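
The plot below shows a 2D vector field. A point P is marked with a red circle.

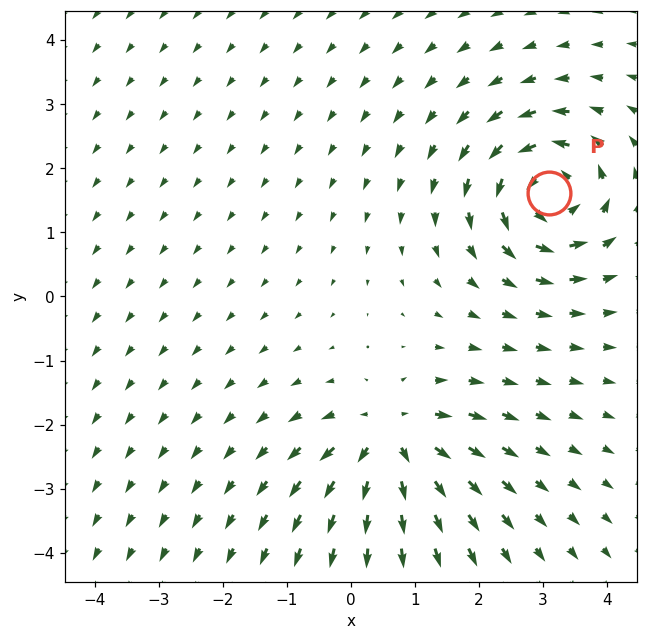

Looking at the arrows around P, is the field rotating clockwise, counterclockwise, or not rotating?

counterclockwise

Near P at (3.1, 1.6) the arrows circulate counterclockwise. The curl (z-component) there is about +6; positive curl means counterclockwise rotation.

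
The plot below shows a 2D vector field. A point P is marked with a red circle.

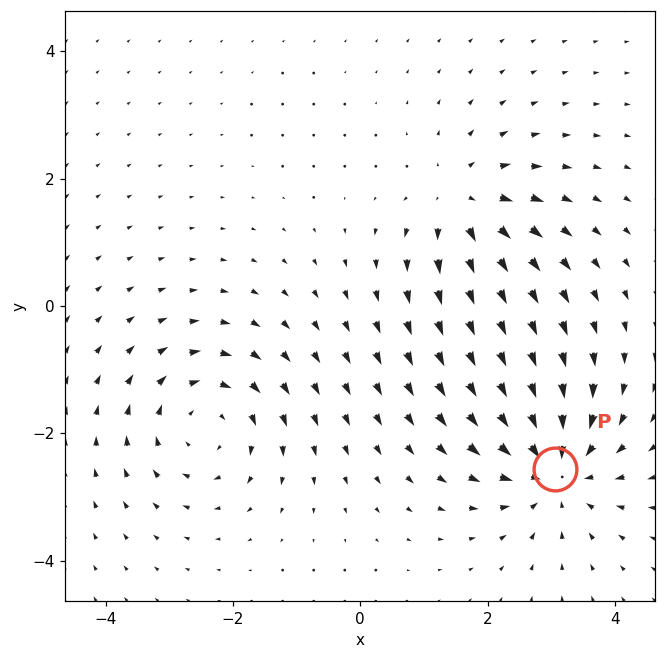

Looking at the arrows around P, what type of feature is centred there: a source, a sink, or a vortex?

At P (3.1, -2.6) the arrows converge inward. Divergence about -5, curl ≈0 — negative divergence with near-zero curl is a sink.

sink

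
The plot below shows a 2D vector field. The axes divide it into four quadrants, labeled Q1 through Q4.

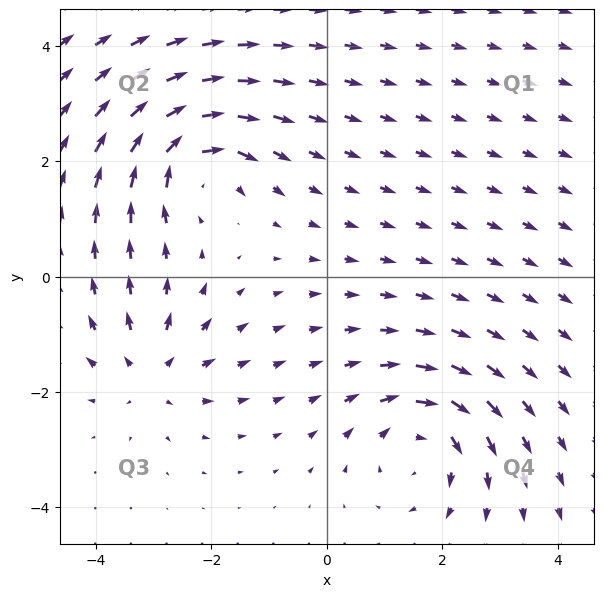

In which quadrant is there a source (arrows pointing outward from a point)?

Q3

The source sits at approximately (-3.0, -1.6), which lies in quadrant Q3. The divergence there is about +3, positive as expected for a source.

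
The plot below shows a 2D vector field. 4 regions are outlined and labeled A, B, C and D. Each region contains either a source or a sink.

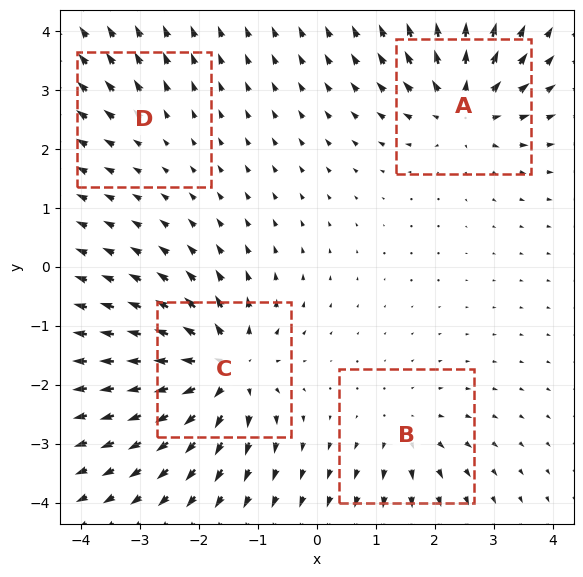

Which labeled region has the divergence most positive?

Divergence at each region's feature centre — A: about +6, B: about +4, C: about +8, D: about +2. Region C is most positive.

C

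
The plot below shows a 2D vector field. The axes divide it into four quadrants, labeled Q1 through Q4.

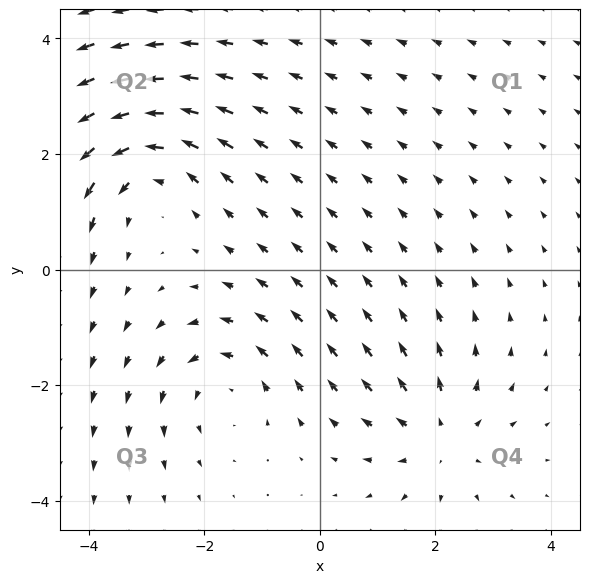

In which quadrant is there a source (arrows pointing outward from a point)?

Q4

The source sits at approximately (2.1, -2.9), which lies in quadrant Q4. The divergence there is about +4, positive as expected for a source.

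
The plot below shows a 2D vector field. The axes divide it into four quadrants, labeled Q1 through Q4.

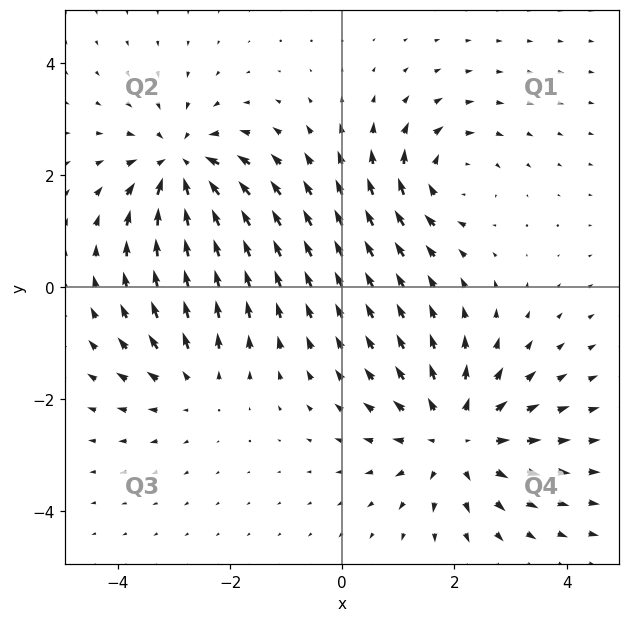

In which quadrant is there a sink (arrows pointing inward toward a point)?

The sink sits at approximately (-2.9, 2.1), which lies in quadrant Q2. The divergence there is about -5, negative as expected for a sink.

Q2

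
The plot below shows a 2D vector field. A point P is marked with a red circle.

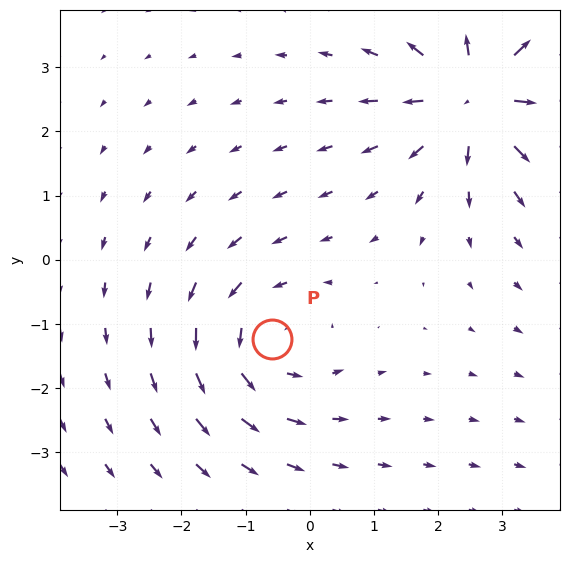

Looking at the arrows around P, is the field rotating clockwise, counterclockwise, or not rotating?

counterclockwise

Near P at (-0.6, -1.2) the arrows circulate counterclockwise. The curl (z-component) there is about +3; positive curl means counterclockwise rotation.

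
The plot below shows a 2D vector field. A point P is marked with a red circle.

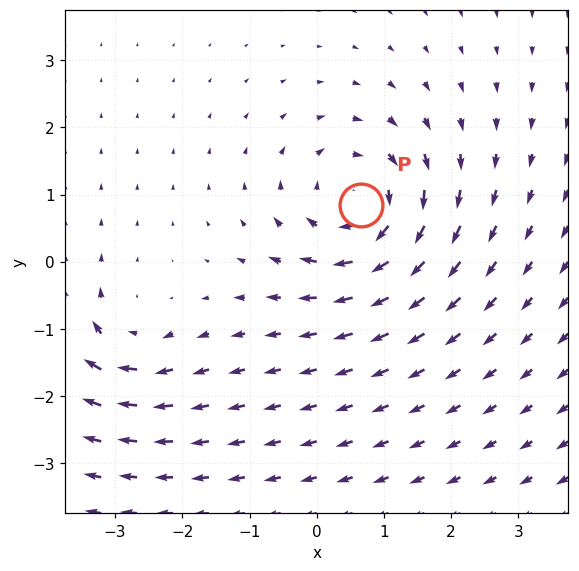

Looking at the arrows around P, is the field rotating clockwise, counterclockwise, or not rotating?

clockwise

Near P at (0.7, 0.8) the arrows circulate clockwise. The curl (z-component) there is about -5; negative curl means clockwise rotation.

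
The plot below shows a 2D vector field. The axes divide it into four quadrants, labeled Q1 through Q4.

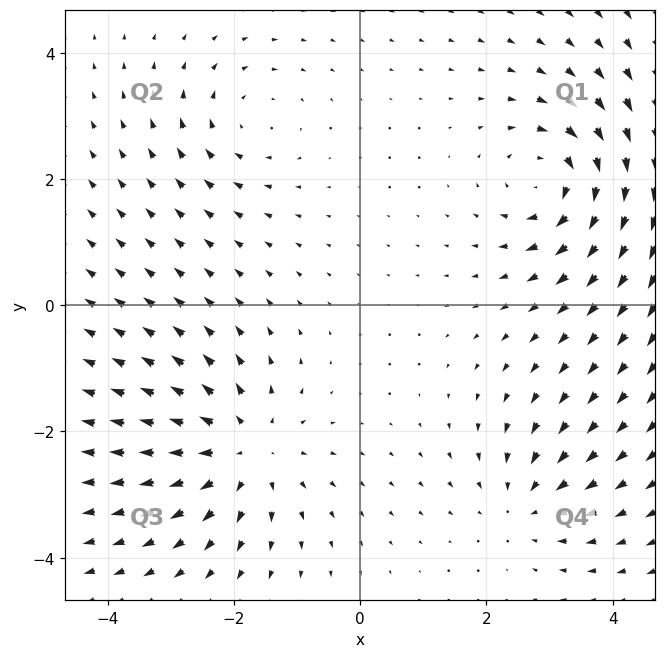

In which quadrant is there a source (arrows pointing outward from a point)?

The source sits at approximately (-1.8, -2.3), which lies in quadrant Q3. The divergence there is about +5, positive as expected for a source.

Q3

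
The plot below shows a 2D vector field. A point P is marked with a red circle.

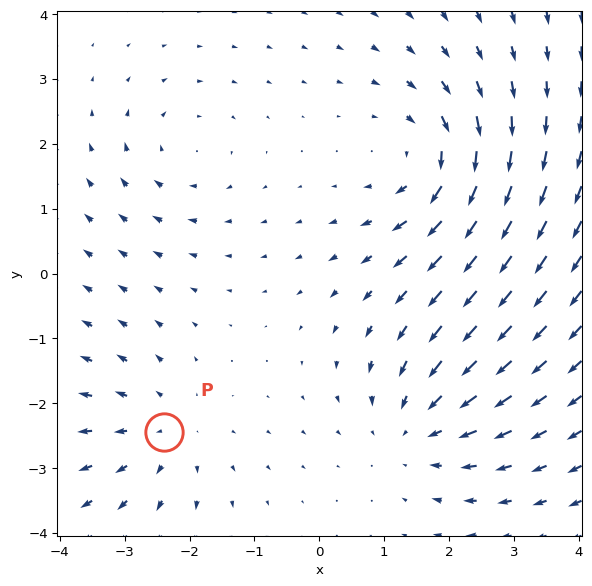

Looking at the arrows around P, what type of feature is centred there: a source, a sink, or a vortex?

source

At P (-2.4, -2.4) the arrows spread outward. Divergence about +3, curl ≈0 — positive divergence with near-zero curl is a source.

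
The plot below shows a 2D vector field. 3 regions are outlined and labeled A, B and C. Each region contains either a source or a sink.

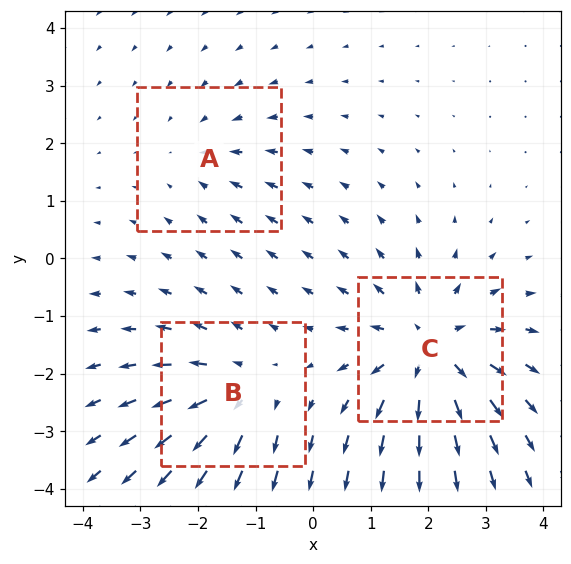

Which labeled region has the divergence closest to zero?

Divergence at each region's feature centre — A: about -2, B: about +3, C: about +5. Region A is closest to zero.

A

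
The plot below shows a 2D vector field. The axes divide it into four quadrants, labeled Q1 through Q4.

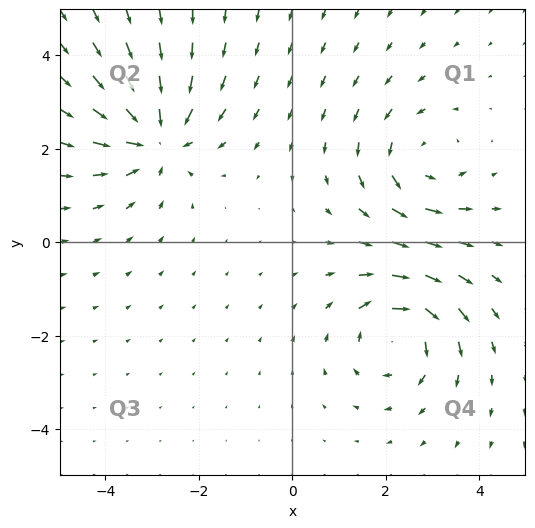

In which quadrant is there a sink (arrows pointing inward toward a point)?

The sink sits at approximately (-2.9, 2.2), which lies in quadrant Q2. The divergence there is about -4, negative as expected for a sink.

Q2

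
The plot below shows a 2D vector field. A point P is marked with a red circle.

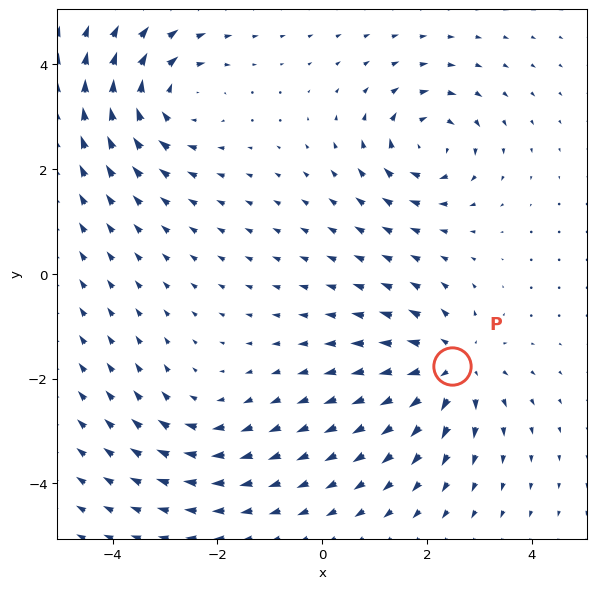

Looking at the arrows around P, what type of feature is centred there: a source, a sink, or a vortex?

At P (2.5, -1.8) the arrows spread outward. Divergence about +5, curl ≈0 — positive divergence with near-zero curl is a source.

source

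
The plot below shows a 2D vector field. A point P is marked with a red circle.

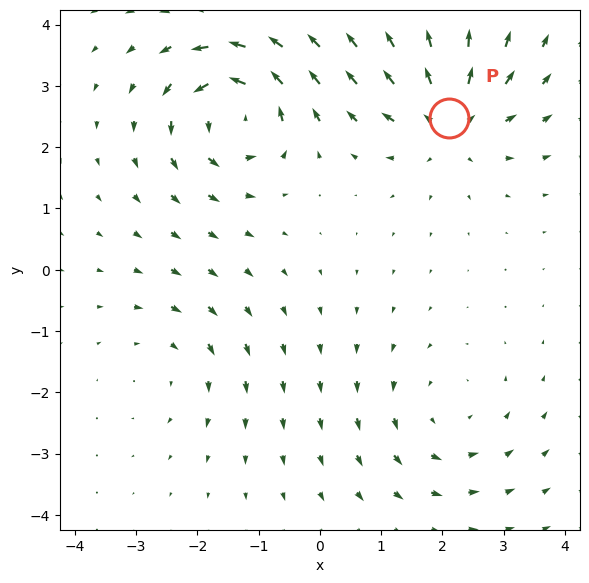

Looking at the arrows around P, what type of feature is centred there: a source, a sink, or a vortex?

source

At P (2.1, 2.5) the arrows spread outward. Divergence about +5, curl ≈0 — positive divergence with near-zero curl is a source.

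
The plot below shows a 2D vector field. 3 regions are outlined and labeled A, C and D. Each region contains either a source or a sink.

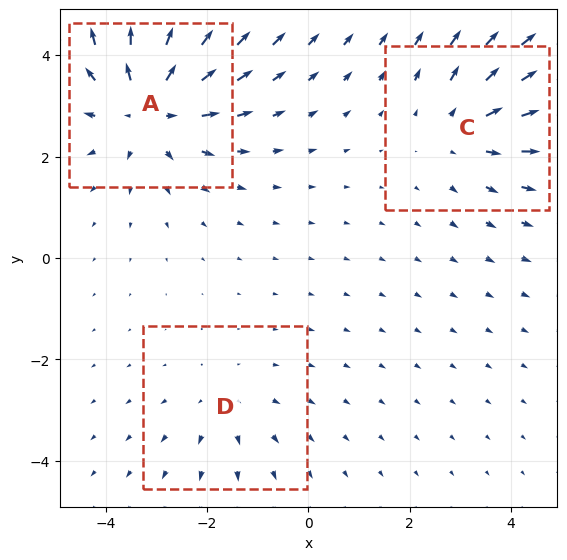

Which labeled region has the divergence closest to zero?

Divergence at each region's feature centre — A: about +4, C: about +3, D: about +2. Region D is closest to zero.

D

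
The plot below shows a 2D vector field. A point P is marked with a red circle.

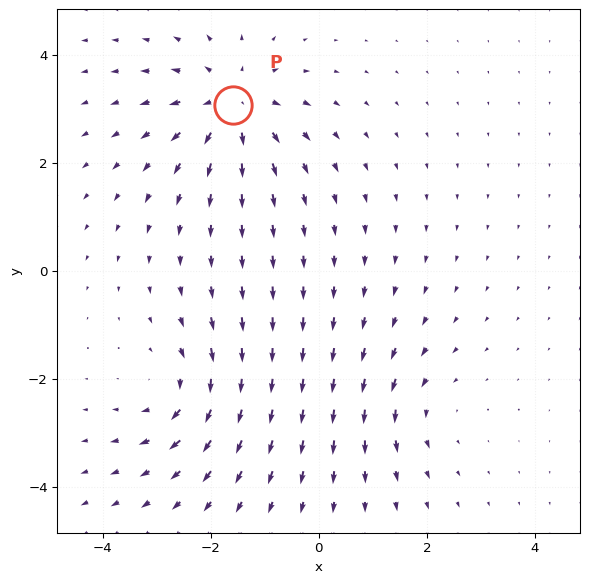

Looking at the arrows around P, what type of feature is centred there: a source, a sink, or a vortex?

source

At P (-1.6, 3.1) the arrows spread outward. Divergence about +5, curl ≈0 — positive divergence with near-zero curl is a source.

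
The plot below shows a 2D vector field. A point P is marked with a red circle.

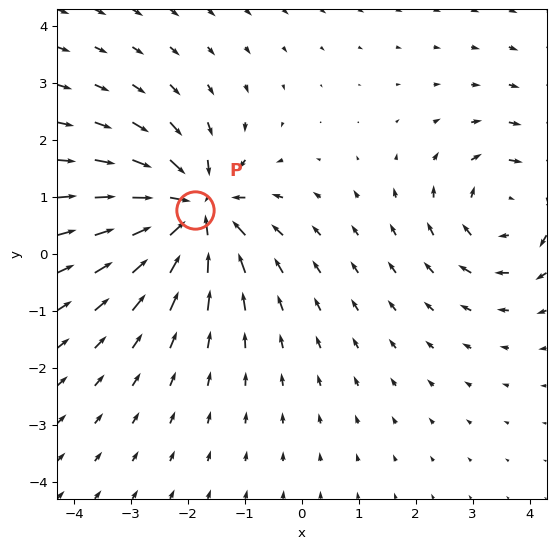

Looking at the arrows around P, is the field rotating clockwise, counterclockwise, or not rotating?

Near P at (-1.9, 0.8) the arrows show no circulation. The curl there is ≈0.

not rotating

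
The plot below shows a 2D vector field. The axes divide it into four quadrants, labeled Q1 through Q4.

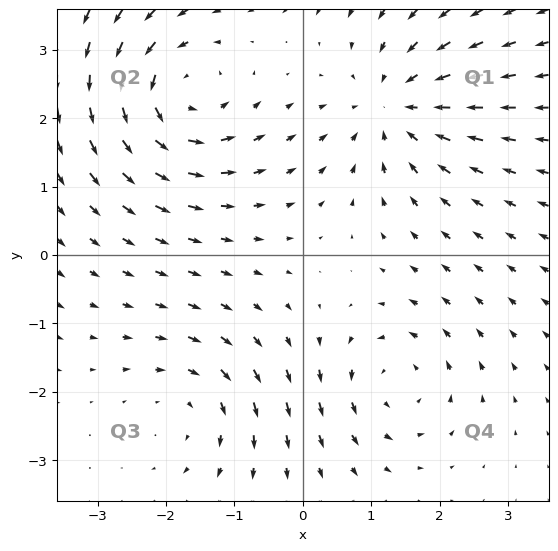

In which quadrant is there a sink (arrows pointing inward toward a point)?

Q1

The sink sits at approximately (1.3, 2.2), which lies in quadrant Q1. The divergence there is about -4, negative as expected for a sink.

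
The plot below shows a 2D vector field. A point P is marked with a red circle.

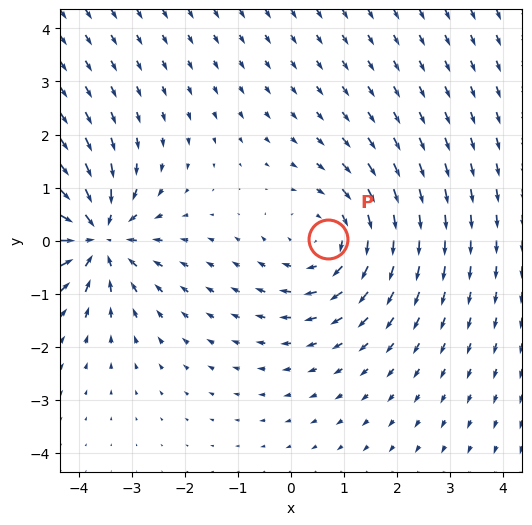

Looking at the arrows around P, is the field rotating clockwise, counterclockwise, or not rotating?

clockwise

Near P at (0.7, 0.0) the arrows circulate clockwise. The curl (z-component) there is about -3; negative curl means clockwise rotation.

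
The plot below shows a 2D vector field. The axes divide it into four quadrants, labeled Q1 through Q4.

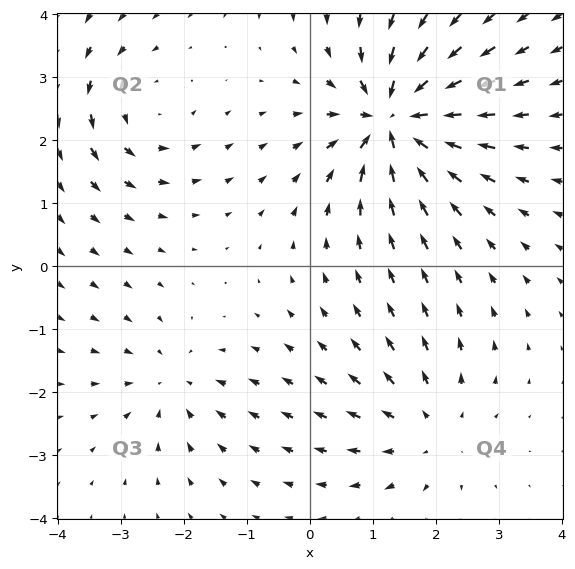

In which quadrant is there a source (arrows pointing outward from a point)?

Q4

The source sits at approximately (1.9, -2.6), which lies in quadrant Q4. The divergence there is about +3, positive as expected for a source.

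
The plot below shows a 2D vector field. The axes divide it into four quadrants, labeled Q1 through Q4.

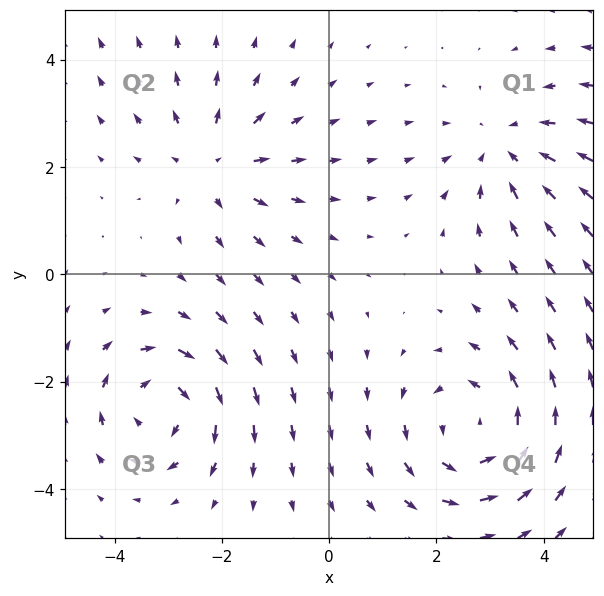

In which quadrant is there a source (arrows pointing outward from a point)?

The source sits at approximately (-2.2, 2.1), which lies in quadrant Q2. The divergence there is about +3, positive as expected for a source.

Q2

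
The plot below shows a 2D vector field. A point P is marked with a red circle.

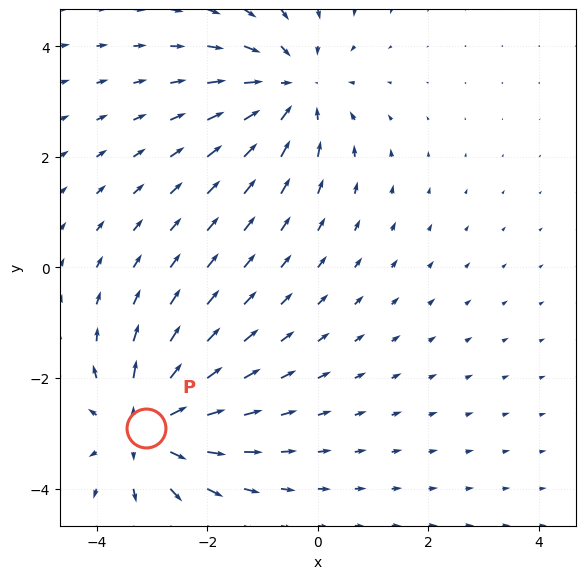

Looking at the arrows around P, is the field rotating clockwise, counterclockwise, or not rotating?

Near P at (-3.1, -2.9) the arrows show no circulation. The curl there is ≈0.

not rotating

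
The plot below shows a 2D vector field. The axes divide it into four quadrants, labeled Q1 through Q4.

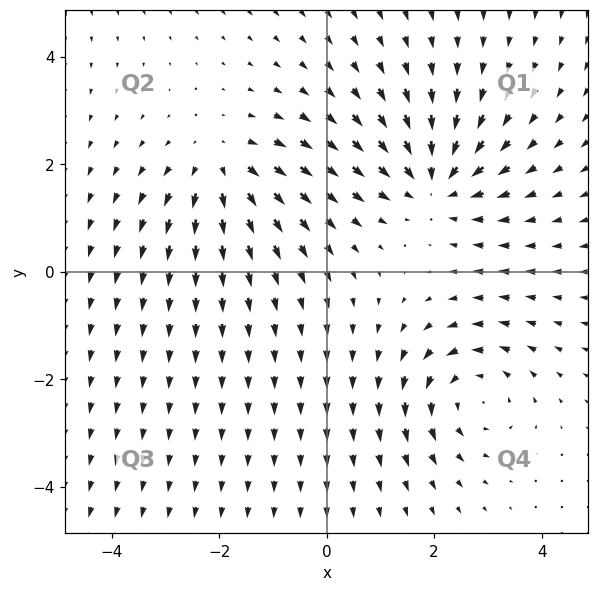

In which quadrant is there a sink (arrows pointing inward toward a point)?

The sink sits at approximately (2.0, 1.7), which lies in quadrant Q1. The divergence there is about -4, negative as expected for a sink.

Q1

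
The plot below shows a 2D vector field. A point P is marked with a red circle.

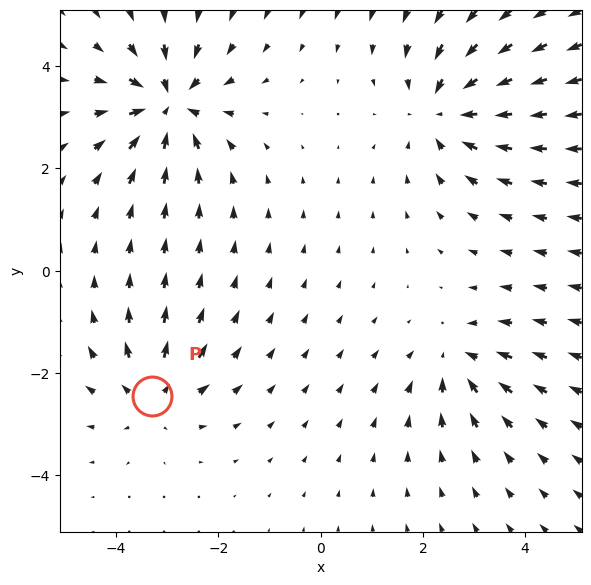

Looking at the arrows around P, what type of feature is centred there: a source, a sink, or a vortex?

source

At P (-3.3, -2.4) the arrows spread outward. Divergence about +3, curl ≈0 — positive divergence with near-zero curl is a source.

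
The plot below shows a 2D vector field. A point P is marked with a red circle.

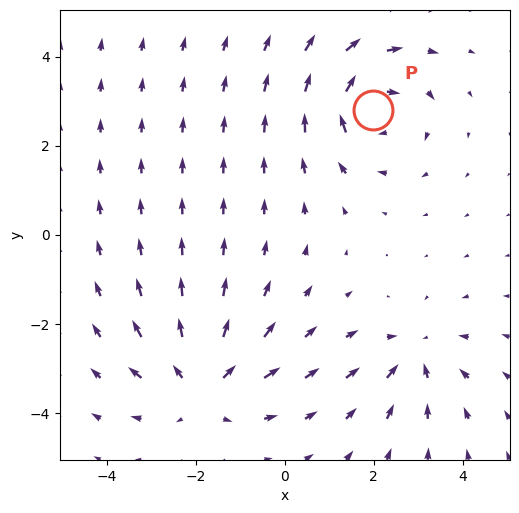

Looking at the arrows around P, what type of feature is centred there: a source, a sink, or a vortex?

vortex

At P (2.0, 2.8) the arrows circulate clockwise. Divergence ≈0, curl about -4 — near-zero divergence with nonzero curl is a vortex.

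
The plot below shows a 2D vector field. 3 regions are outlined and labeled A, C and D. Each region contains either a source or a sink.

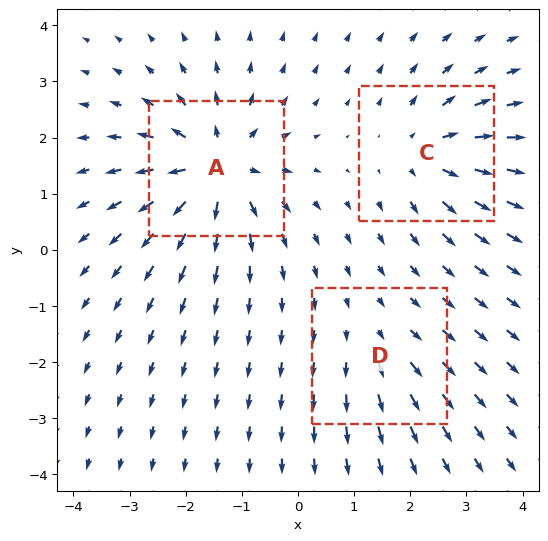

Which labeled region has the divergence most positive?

Divergence at each region's feature centre — A: about +6, C: about +4, D: about +2. Region A is most positive.

A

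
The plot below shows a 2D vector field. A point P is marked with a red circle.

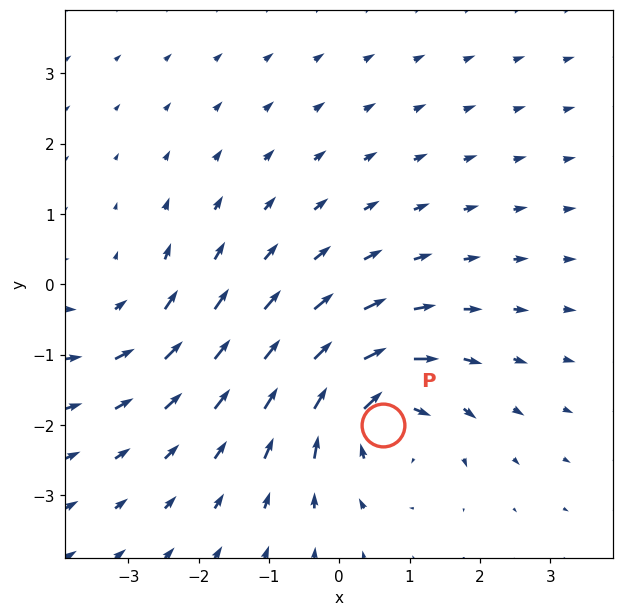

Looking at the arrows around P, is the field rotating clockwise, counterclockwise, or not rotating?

clockwise

Near P at (0.6, -2.0) the arrows circulate clockwise. The curl (z-component) there is about -6; negative curl means clockwise rotation.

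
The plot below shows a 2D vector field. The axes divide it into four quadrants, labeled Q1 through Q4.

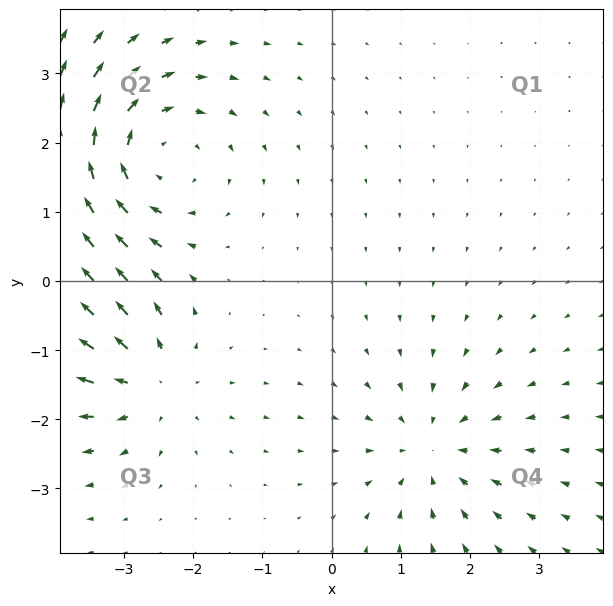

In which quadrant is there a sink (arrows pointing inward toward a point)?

Q4

The sink sits at approximately (1.5, -2.4), which lies in quadrant Q4. The divergence there is about -3, negative as expected for a sink.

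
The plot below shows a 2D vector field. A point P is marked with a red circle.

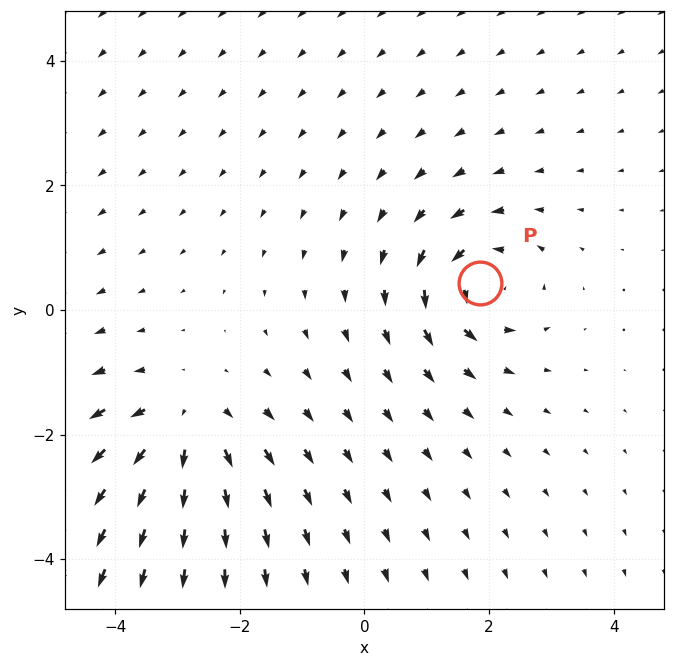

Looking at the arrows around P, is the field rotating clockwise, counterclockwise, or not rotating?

Near P at (1.9, 0.4) the arrows circulate counterclockwise. The curl (z-component) there is about +5; positive curl means counterclockwise rotation.

counterclockwise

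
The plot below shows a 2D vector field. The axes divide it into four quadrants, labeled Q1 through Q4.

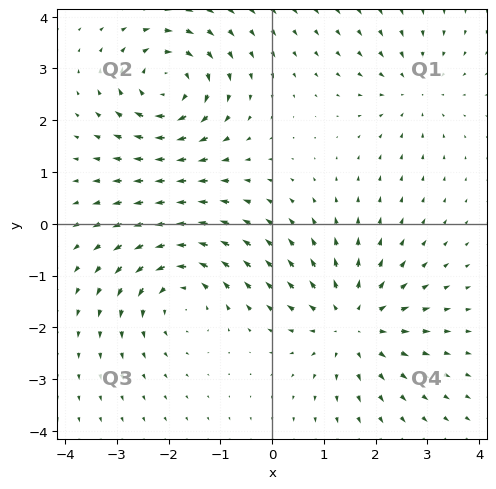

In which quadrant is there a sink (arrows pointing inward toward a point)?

Q1

The sink sits at approximately (2.7, 2.6), which lies in quadrant Q1. The divergence there is about -3, negative as expected for a sink.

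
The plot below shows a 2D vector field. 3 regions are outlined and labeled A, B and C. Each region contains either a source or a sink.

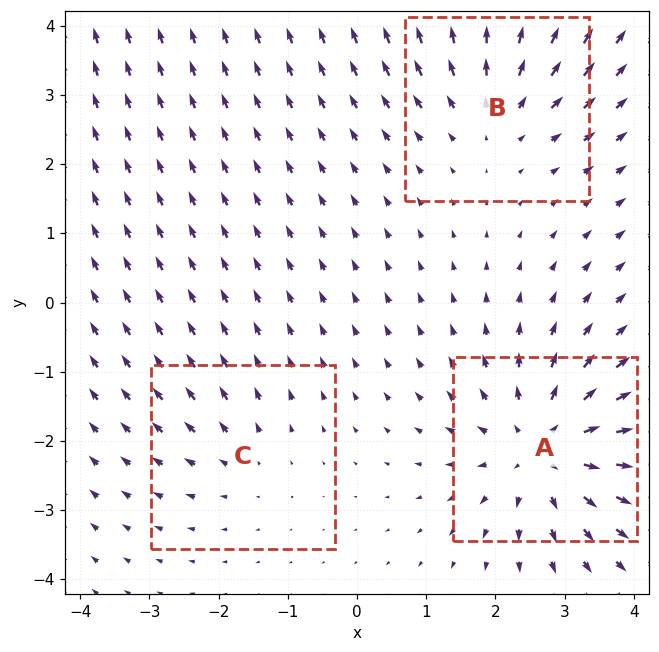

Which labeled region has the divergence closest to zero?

Divergence at each region's feature centre — A: about +5, B: about +3, C: about +2. Region C is closest to zero.

C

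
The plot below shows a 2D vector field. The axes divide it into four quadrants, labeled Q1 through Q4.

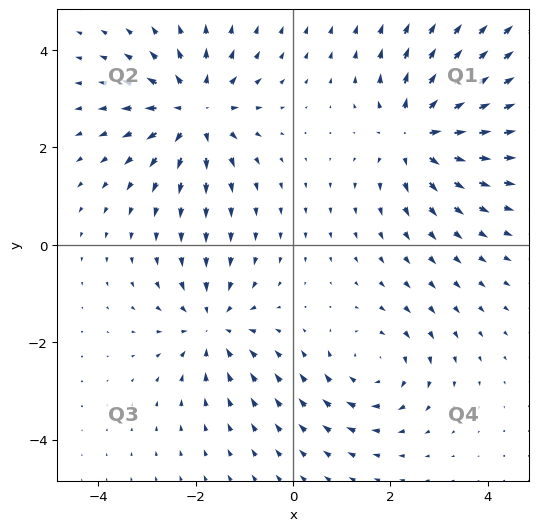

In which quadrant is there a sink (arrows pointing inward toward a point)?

The sink sits at approximately (-1.6, -1.7), which lies in quadrant Q3. The divergence there is about -4, negative as expected for a sink.

Q3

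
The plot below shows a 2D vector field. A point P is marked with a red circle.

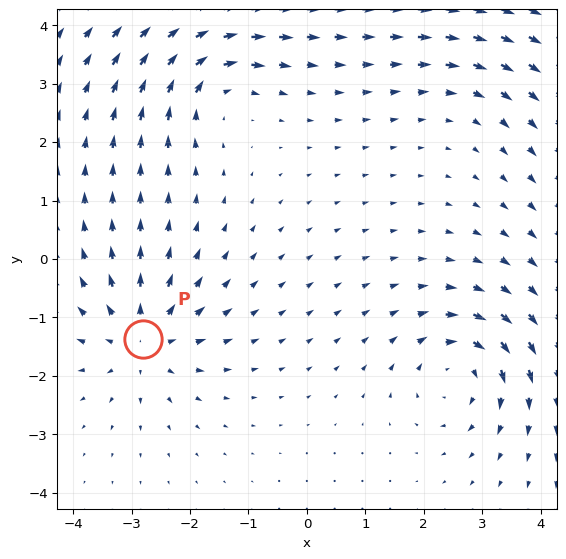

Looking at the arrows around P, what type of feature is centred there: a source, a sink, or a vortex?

At P (-2.8, -1.4) the arrows spread outward. Divergence about +6, curl ≈0 — positive divergence with near-zero curl is a source.

source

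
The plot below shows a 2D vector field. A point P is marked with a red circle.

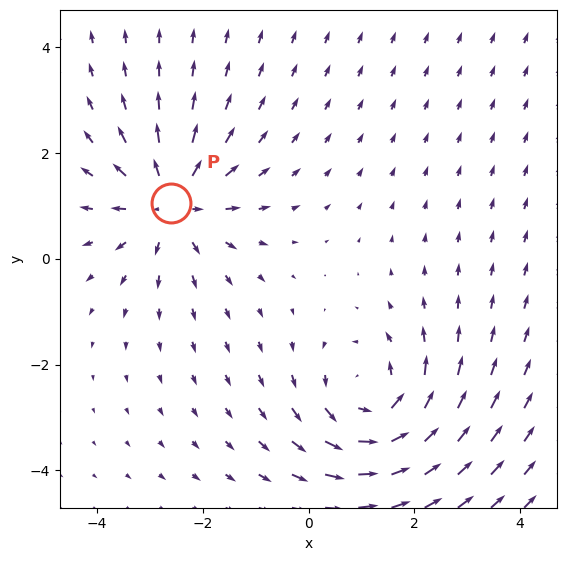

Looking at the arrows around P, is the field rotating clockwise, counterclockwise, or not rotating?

Near P at (-2.6, 1.1) the arrows show no circulation. The curl there is ≈0.

not rotating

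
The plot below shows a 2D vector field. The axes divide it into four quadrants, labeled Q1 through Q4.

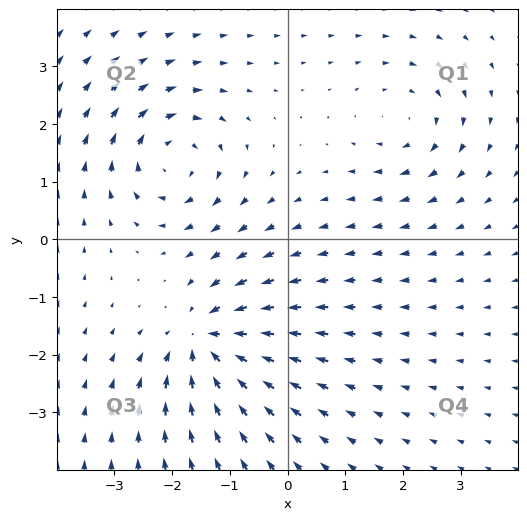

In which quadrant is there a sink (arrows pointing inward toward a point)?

Q3

The sink sits at approximately (-1.4, -1.8), which lies in quadrant Q3. The divergence there is about -7, negative as expected for a sink.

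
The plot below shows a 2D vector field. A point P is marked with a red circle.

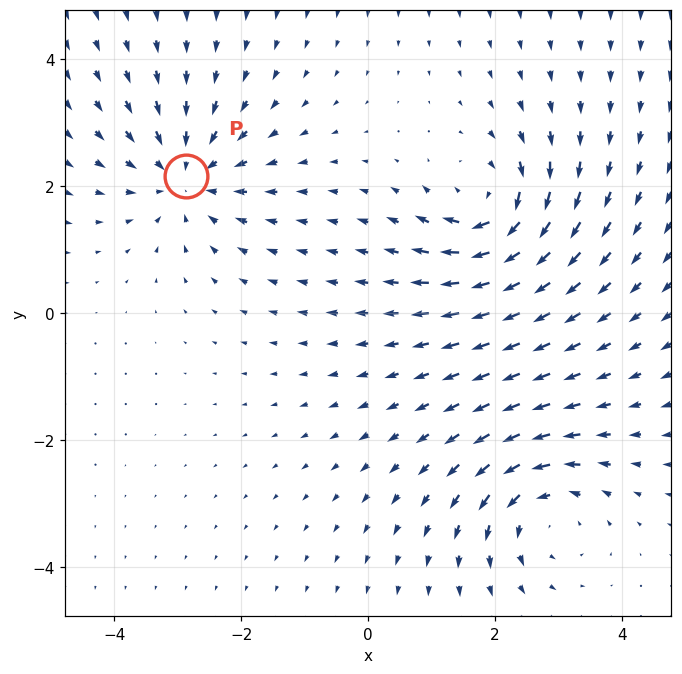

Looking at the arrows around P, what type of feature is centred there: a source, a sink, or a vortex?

sink

At P (-2.9, 2.2) the arrows converge inward. Divergence about -5, curl ≈0 — negative divergence with near-zero curl is a sink.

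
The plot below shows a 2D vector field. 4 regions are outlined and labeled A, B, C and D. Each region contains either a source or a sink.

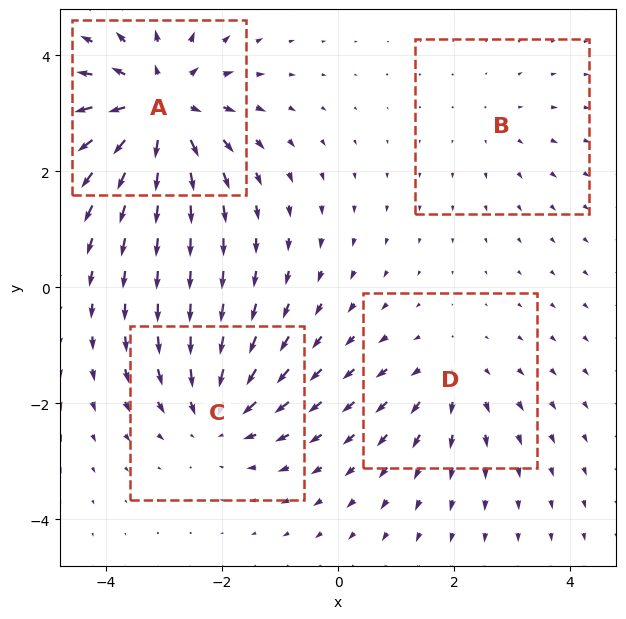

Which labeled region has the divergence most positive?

Divergence at each region's feature centre — A: about +7, B: about +2, C: about -5, D: about +3. Region A is most positive.

A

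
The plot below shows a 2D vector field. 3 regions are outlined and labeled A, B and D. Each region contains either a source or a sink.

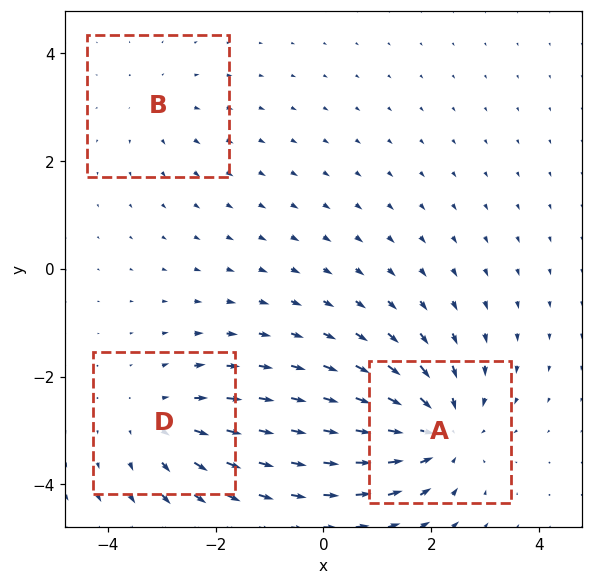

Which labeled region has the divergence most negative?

Divergence at each region's feature centre — A: about -5, B: about +2, D: about +3. Region A is most negative.

A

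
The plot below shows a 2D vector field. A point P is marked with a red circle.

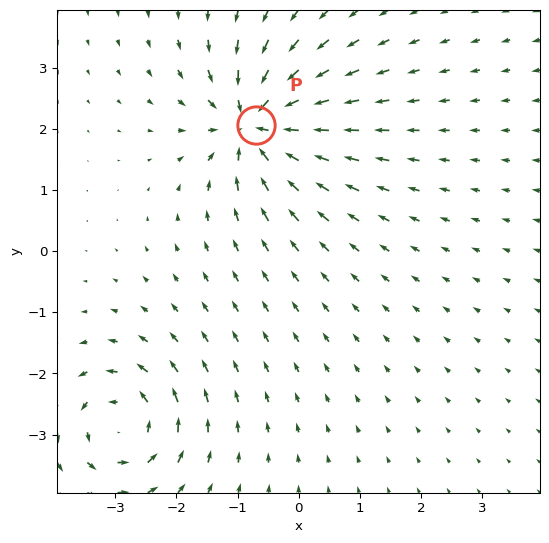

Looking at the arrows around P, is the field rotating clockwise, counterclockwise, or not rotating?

Near P at (-0.7, 2.1) the arrows show no circulation. The curl there is ≈0.

not rotating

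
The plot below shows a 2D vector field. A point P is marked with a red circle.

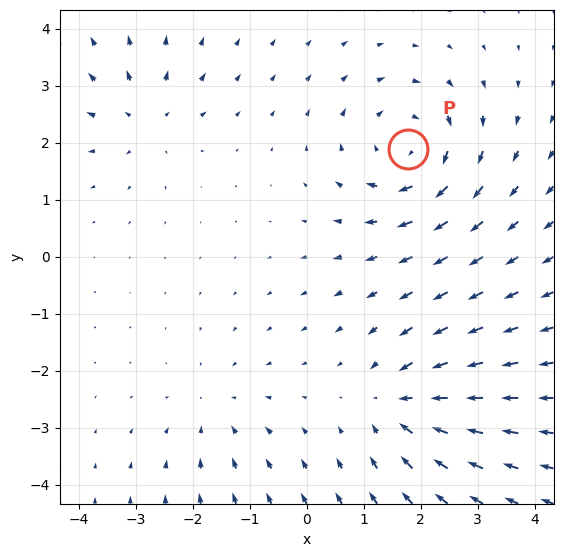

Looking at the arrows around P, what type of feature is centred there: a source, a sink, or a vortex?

vortex

At P (1.8, 1.9) the arrows circulate clockwise. Divergence ≈0, curl about -5 — near-zero divergence with nonzero curl is a vortex.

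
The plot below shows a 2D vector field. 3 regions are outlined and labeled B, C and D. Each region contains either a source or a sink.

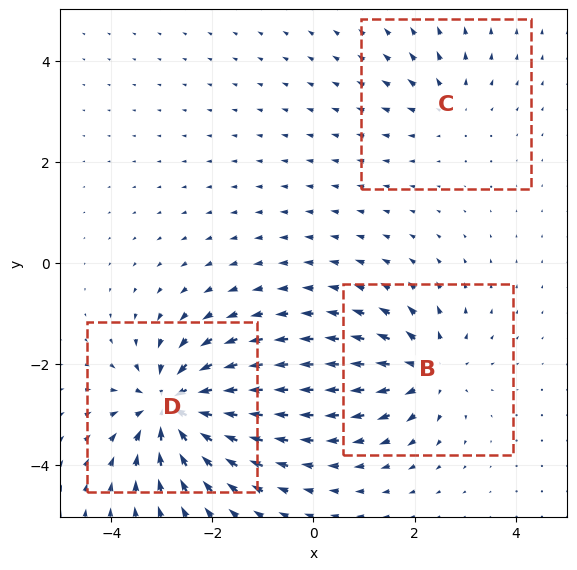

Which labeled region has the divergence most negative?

D

Divergence at each region's feature centre — B: about +4, C: about +2, D: about -6. Region D is most negative.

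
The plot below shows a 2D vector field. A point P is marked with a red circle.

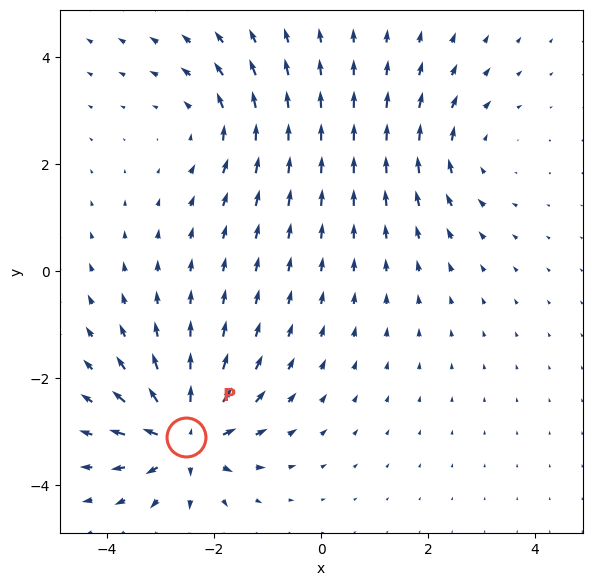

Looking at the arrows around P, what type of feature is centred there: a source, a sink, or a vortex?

At P (-2.5, -3.1) the arrows spread outward. Divergence about +6, curl ≈0 — positive divergence with near-zero curl is a source.

source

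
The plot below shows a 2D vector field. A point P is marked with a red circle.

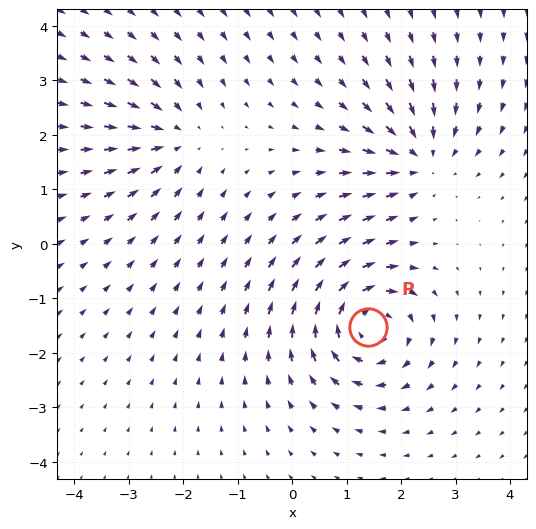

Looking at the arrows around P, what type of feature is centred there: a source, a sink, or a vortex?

vortex

At P (1.4, -1.5) the arrows circulate clockwise. Divergence ≈0, curl about -6 — near-zero divergence with nonzero curl is a vortex.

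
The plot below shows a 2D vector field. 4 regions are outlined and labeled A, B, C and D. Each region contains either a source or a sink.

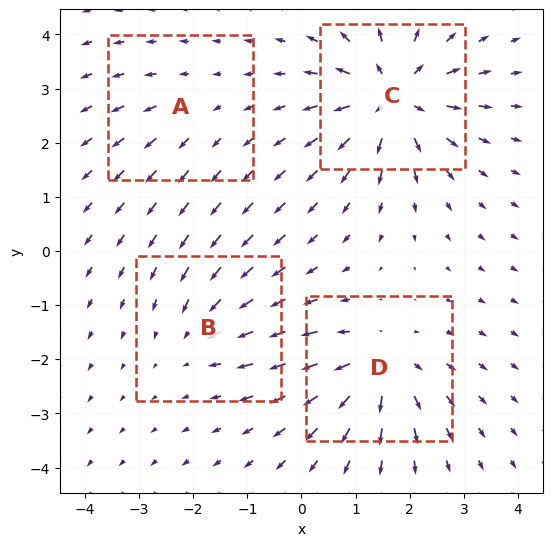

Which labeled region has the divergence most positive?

Divergence at each region's feature centre — A: about +2, B: about -4, C: about +8, D: about +6. Region C is most positive.

C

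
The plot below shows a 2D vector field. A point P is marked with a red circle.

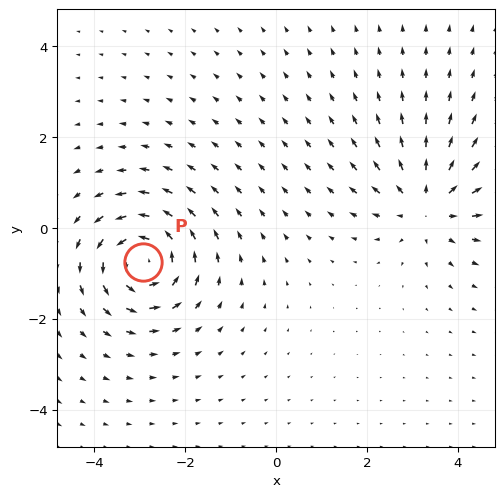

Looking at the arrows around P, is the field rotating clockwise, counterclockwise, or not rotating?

counterclockwise

Near P at (-2.9, -0.8) the arrows circulate counterclockwise. The curl (z-component) there is about +6; positive curl means counterclockwise rotation.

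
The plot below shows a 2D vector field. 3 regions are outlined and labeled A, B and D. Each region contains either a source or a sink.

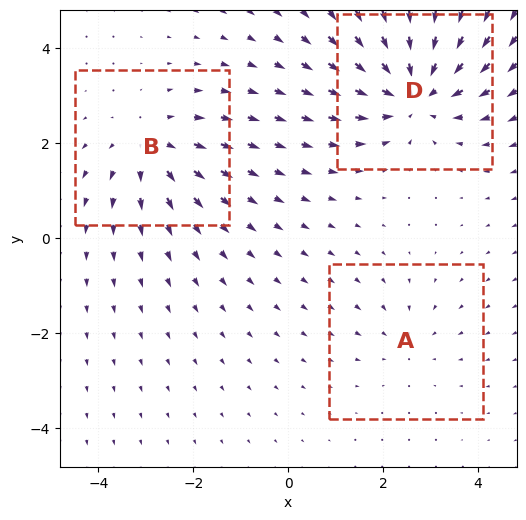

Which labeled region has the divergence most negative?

D

Divergence at each region's feature centre — A: about -2, B: about +3, D: about -5. Region D is most negative.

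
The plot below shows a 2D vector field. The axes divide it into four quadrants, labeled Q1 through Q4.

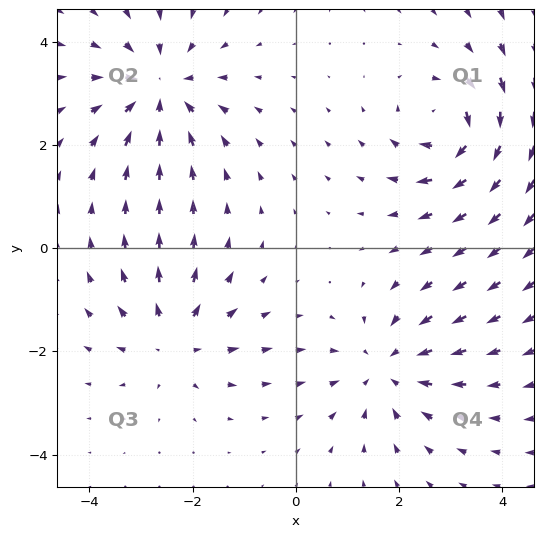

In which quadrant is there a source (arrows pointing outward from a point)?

Q3

The source sits at approximately (-2.4, -1.8), which lies in quadrant Q3. The divergence there is about +4, positive as expected for a source.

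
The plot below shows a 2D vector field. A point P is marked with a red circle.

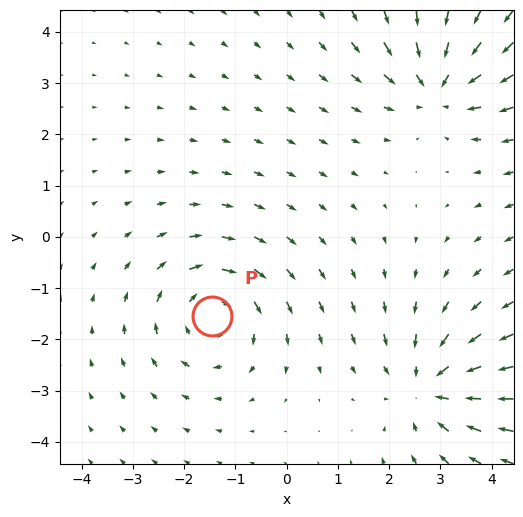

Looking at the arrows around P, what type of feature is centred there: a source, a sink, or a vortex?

vortex

At P (-1.5, -1.5) the arrows circulate clockwise. Divergence ≈0, curl about -4 — near-zero divergence with nonzero curl is a vortex.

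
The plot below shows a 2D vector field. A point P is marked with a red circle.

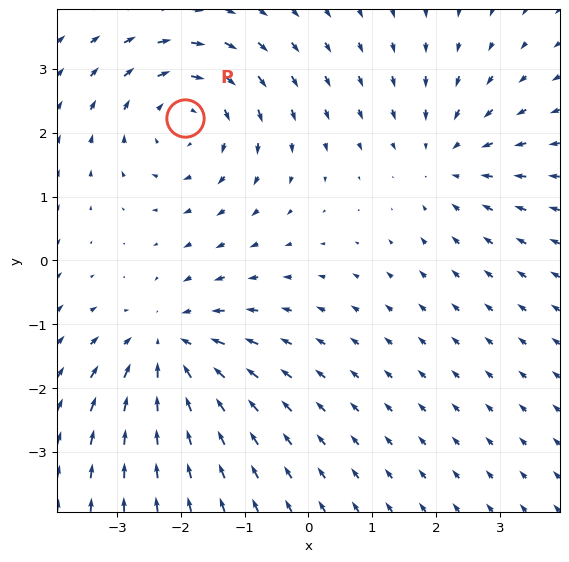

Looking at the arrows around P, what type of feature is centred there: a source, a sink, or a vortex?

At P (-1.9, 2.2) the arrows circulate clockwise. Divergence ≈0, curl about -4 — near-zero divergence with nonzero curl is a vortex.

vortex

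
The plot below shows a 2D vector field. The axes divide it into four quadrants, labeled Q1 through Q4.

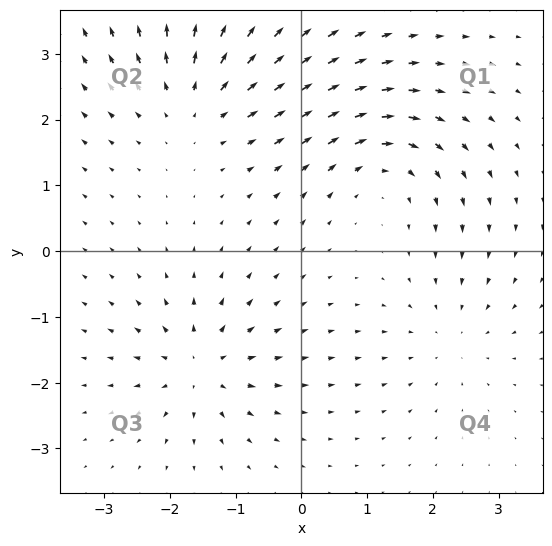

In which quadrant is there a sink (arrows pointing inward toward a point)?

The sink sits at approximately (2.3, -1.3), which lies in quadrant Q4. The divergence there is about -2, negative as expected for a sink.

Q4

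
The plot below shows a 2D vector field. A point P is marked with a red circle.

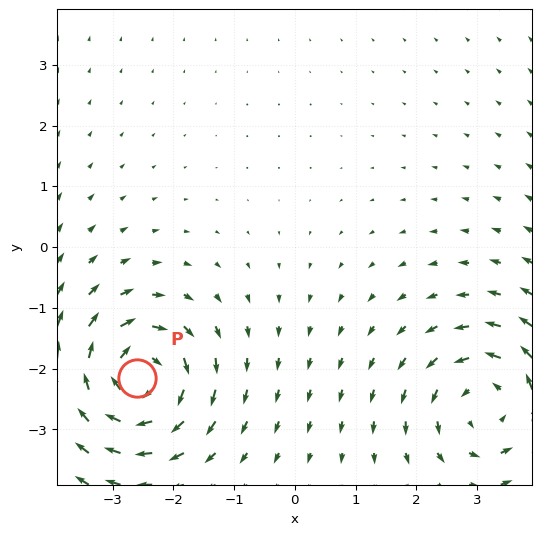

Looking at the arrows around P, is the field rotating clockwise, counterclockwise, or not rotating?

clockwise

Near P at (-2.6, -2.2) the arrows circulate clockwise. The curl (z-component) there is about -6; negative curl means clockwise rotation.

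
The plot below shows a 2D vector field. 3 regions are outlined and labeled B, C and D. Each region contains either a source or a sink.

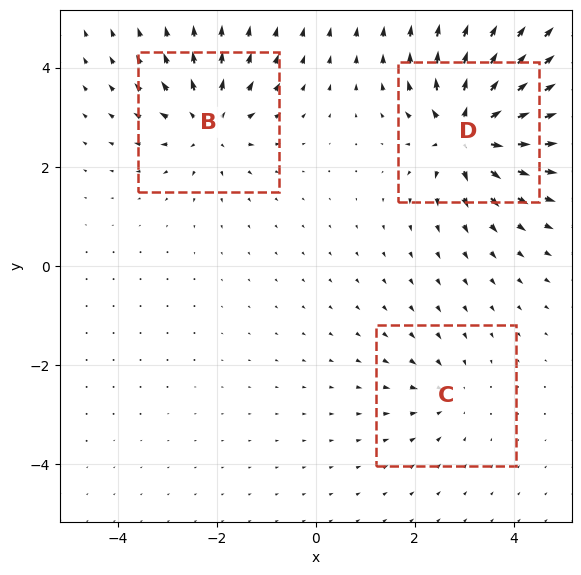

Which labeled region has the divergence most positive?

D

Divergence at each region's feature centre — B: about +4, C: about -2, D: about +6. Region D is most positive.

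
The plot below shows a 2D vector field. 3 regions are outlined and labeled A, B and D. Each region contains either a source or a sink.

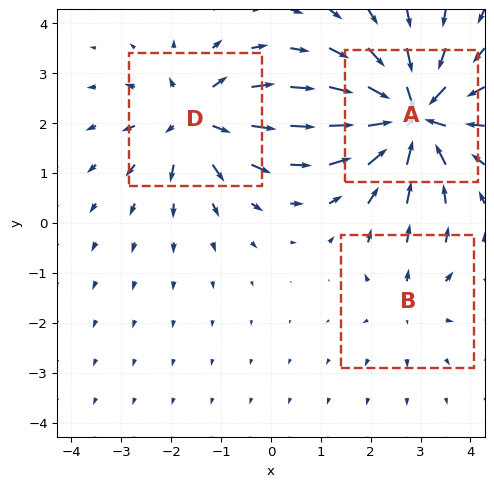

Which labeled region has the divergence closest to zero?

B

Divergence at each region's feature centre — A: about -6, B: about +2, D: about +4. Region B is closest to zero.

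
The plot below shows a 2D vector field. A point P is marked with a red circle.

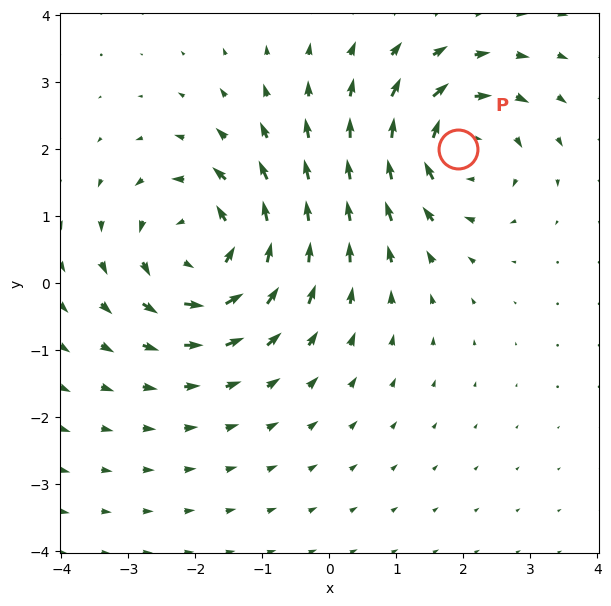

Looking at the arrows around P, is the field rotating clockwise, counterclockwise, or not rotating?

clockwise

Near P at (1.9, 2.0) the arrows circulate clockwise. The curl (z-component) there is about -3; negative curl means clockwise rotation.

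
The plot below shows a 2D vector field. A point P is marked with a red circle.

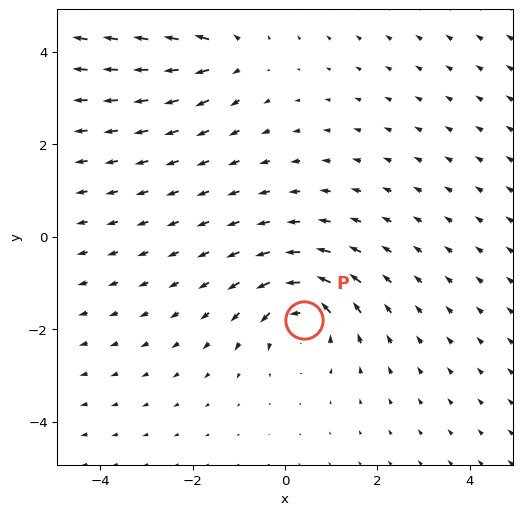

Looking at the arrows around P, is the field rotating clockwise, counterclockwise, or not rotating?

counterclockwise

Near P at (0.4, -1.8) the arrows circulate counterclockwise. The curl (z-component) there is about +4; positive curl means counterclockwise rotation.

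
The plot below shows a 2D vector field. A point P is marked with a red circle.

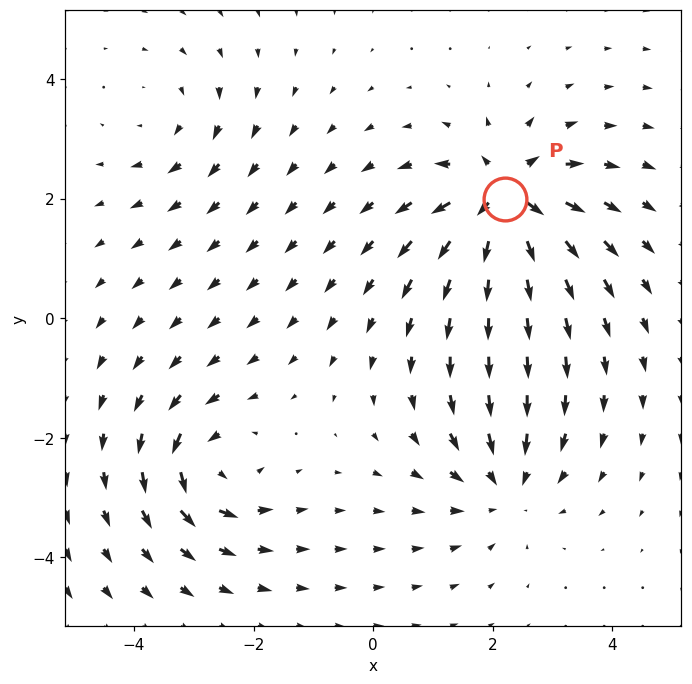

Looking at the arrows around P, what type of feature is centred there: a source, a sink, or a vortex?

source

At P (2.2, 2.0) the arrows spread outward. Divergence about +7, curl ≈0 — positive divergence with near-zero curl is a source.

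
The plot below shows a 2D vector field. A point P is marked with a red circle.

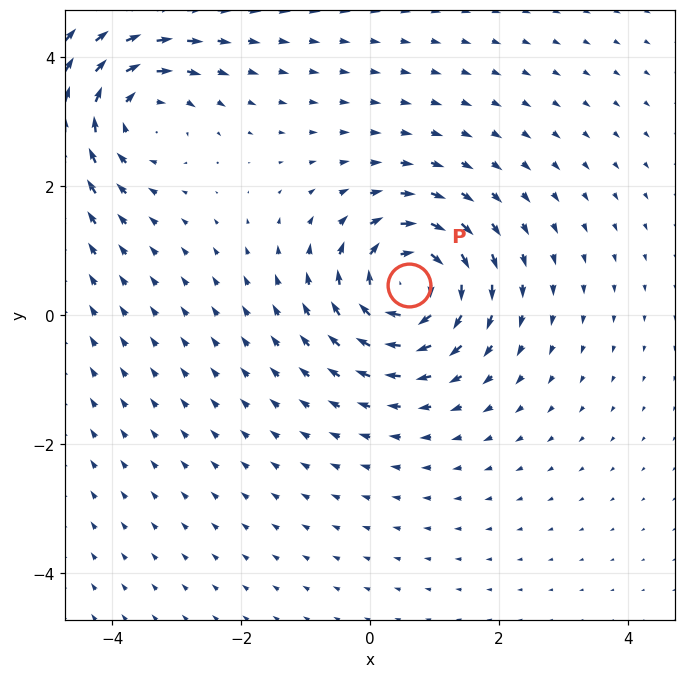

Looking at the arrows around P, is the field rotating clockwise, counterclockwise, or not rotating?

clockwise

Near P at (0.6, 0.5) the arrows circulate clockwise. The curl (z-component) there is about -5; negative curl means clockwise rotation.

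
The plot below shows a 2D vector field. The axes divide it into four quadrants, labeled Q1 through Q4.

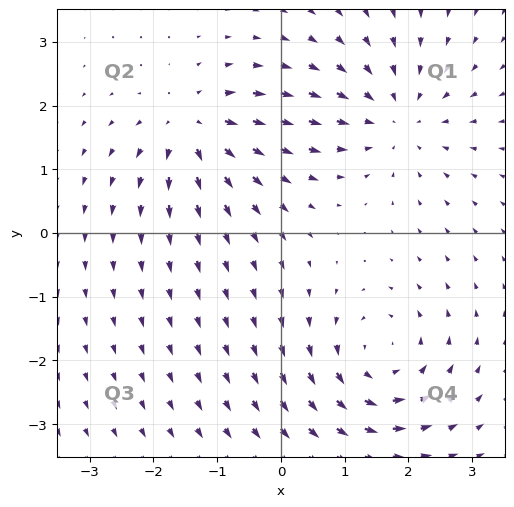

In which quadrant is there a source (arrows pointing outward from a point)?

The source sits at approximately (-1.4, 1.6), which lies in quadrant Q2. The divergence there is about +5, positive as expected for a source.

Q2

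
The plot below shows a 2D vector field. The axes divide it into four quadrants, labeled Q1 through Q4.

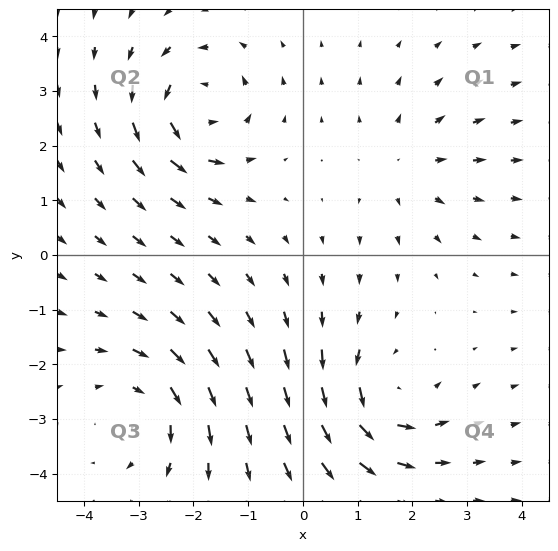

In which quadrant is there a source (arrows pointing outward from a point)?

The source sits at approximately (1.9, 1.6), which lies in quadrant Q1. The divergence there is about +3, positive as expected for a source.

Q1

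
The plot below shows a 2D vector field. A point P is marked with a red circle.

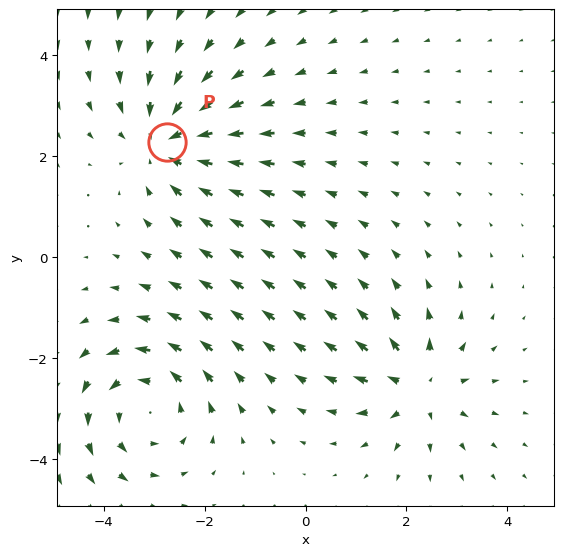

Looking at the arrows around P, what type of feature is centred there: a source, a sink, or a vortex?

sink

At P (-2.7, 2.3) the arrows converge inward. Divergence about -4, curl ≈0 — negative divergence with near-zero curl is a sink.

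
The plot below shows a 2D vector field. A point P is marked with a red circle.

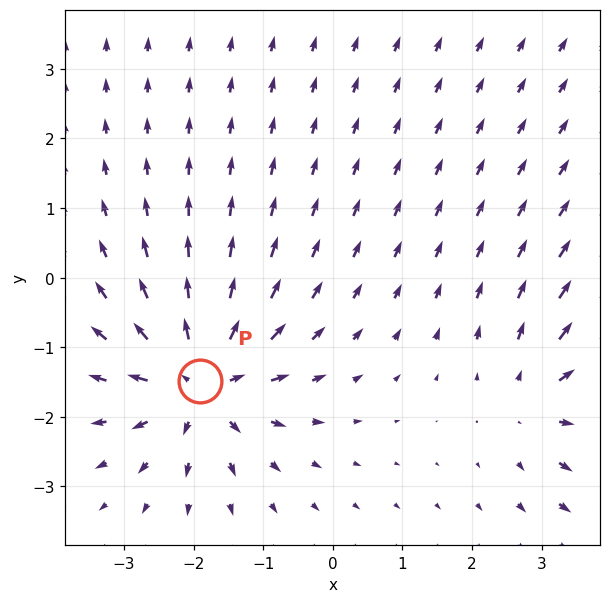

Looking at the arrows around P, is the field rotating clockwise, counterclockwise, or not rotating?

not rotating

Near P at (-1.9, -1.5) the arrows show no circulation. The curl there is ≈0.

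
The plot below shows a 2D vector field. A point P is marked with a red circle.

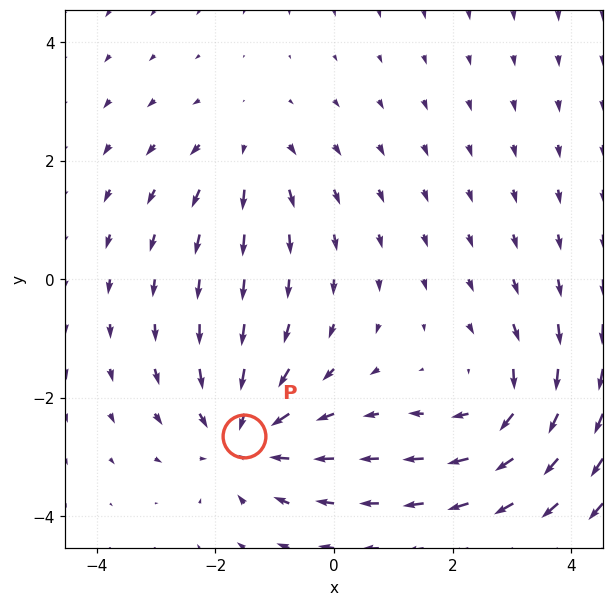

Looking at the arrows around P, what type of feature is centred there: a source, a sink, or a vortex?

At P (-1.5, -2.6) the arrows converge inward. Divergence about -4, curl ≈0 — negative divergence with near-zero curl is a sink.

sink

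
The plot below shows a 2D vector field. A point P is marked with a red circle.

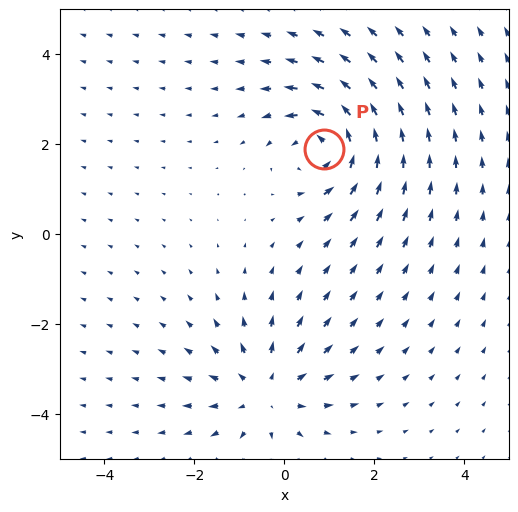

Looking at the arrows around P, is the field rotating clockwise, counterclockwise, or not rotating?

Near P at (0.9, 1.9) the arrows circulate counterclockwise. The curl (z-component) there is about +4; positive curl means counterclockwise rotation.

counterclockwise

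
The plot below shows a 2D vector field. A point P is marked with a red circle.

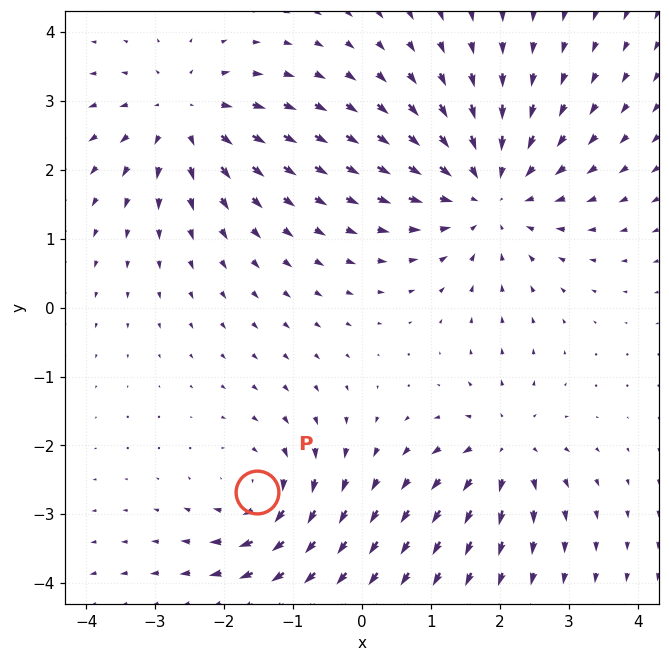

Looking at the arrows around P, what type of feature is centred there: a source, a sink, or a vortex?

At P (-1.5, -2.7) the arrows circulate clockwise. Divergence ≈0, curl about -4 — near-zero divergence with nonzero curl is a vortex.

vortex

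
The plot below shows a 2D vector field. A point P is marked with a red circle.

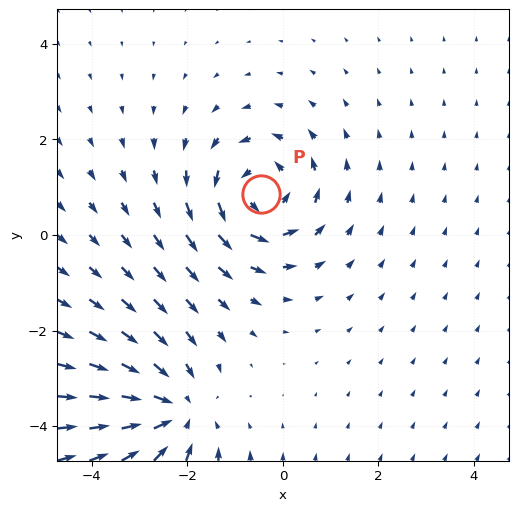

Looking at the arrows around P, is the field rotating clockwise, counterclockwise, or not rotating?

Near P at (-0.5, 0.9) the arrows circulate counterclockwise. The curl (z-component) there is about +5; positive curl means counterclockwise rotation.

counterclockwise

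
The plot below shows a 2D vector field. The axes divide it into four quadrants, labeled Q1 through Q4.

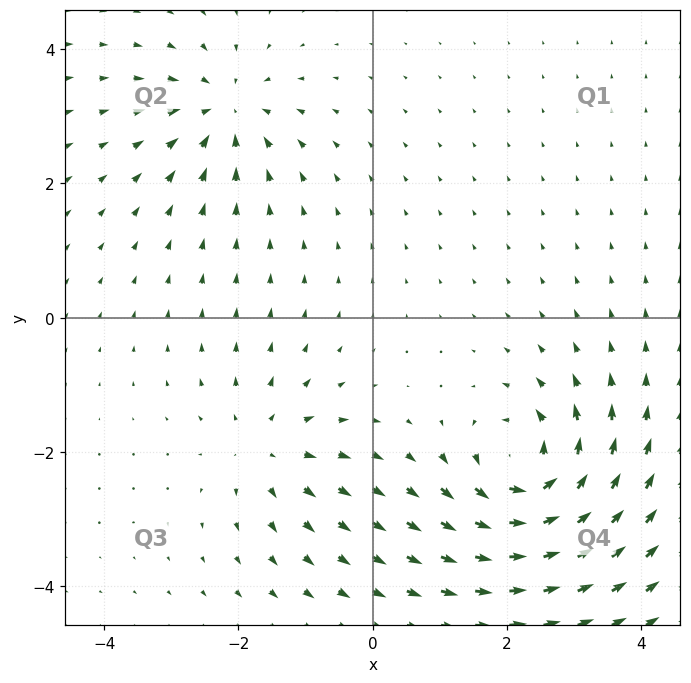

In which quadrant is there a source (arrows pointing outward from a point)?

The source sits at approximately (-1.6, -1.9), which lies in quadrant Q3. The divergence there is about +3, positive as expected for a source.

Q3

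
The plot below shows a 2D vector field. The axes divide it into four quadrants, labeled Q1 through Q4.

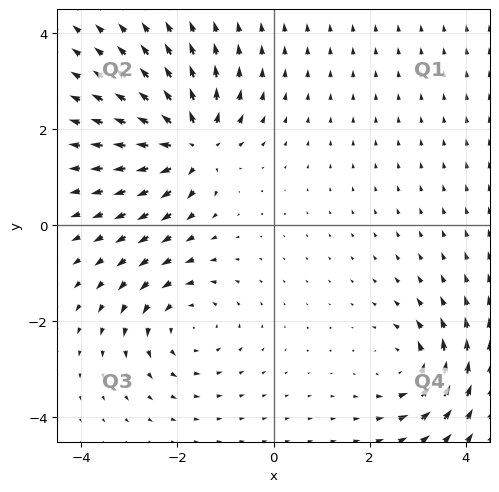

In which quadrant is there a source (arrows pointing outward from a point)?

The source sits at approximately (-1.7, 1.7), which lies in quadrant Q2. The divergence there is about +6, positive as expected for a source.

Q2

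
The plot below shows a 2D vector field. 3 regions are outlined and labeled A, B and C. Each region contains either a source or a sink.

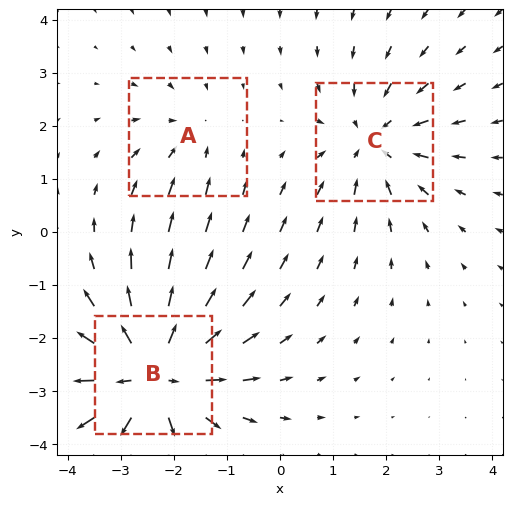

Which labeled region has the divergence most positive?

B

Divergence at each region's feature centre — A: about -2, B: about +4, C: about -3. Region B is most positive.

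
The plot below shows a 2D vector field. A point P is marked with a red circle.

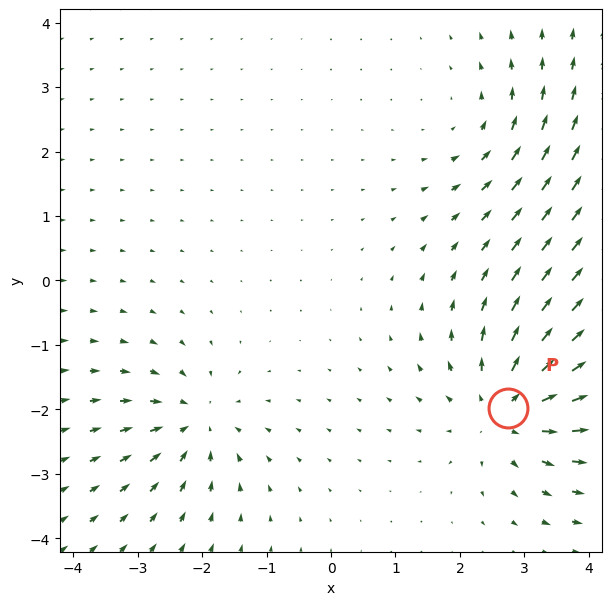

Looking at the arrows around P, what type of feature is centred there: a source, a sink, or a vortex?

source

At P (2.7, -2.0) the arrows spread outward. Divergence about +4, curl ≈0 — positive divergence with near-zero curl is a source.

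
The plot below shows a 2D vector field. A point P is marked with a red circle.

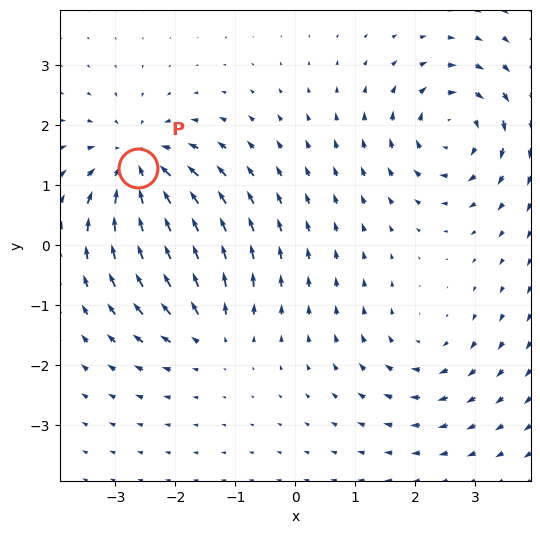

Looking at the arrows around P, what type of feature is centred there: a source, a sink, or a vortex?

At P (-2.6, 1.3) the arrows converge inward. Divergence about -5, curl ≈0 — negative divergence with near-zero curl is a sink.

sink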